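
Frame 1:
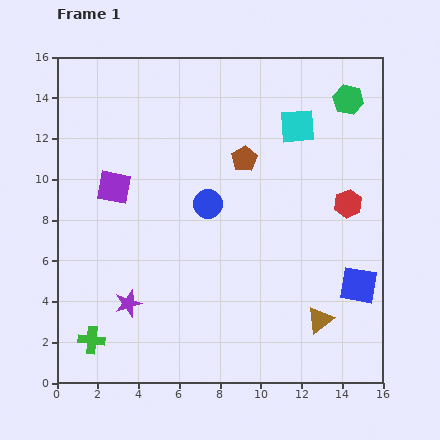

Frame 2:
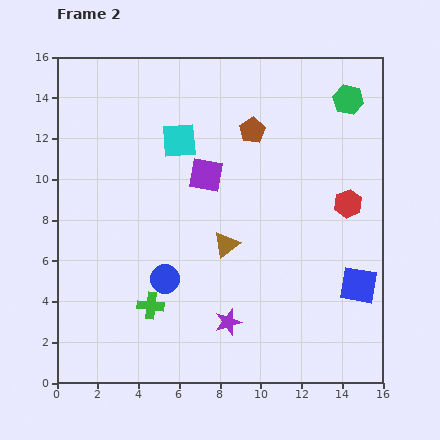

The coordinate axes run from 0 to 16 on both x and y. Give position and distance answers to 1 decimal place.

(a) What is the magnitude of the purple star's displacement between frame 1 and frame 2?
5.0

The purple star moved from (3.5, 3.9) to (8.4, 3.0), a distance of √(4.9² + 0.9²) ≈ 5.0.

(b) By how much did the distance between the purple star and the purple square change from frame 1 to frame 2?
+1.6

Distance in frame 1: 5.7. Distance in frame 2: 7.3.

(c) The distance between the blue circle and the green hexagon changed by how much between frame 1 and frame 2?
+4.0

Distance in frame 1: 8.6. Distance in frame 2: 12.6.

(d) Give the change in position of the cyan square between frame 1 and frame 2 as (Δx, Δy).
(-5.8, -0.7)

The cyan square was at (11.8, 12.6) in frame 1 and (6.0, 11.9) in frame 2.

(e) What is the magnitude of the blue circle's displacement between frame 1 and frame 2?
4.3

The blue circle moved from (7.4, 8.8) to (5.3, 5.1), a distance of √(2.1² + 3.7²) ≈ 4.3.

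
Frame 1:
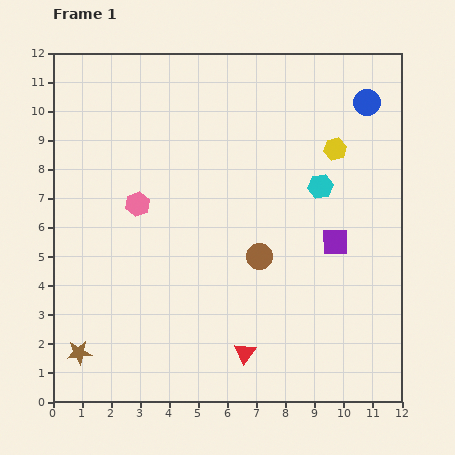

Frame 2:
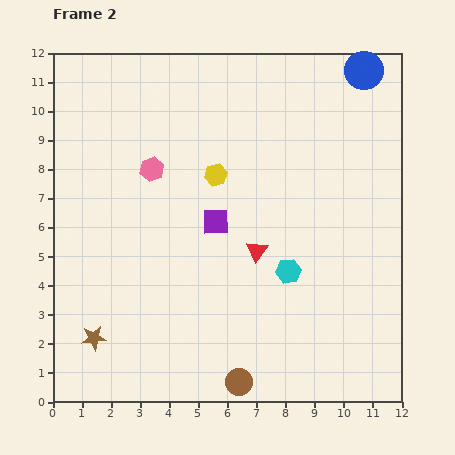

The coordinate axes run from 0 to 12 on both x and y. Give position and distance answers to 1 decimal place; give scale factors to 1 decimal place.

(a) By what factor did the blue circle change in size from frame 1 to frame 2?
1.5×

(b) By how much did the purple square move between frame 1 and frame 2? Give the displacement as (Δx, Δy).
(-4.1, 0.7)

The purple square was at (9.7, 5.5) in frame 1 and (5.6, 6.2) in frame 2.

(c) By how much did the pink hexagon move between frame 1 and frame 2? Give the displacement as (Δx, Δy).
(0.5, 1.2)

The pink hexagon was at (2.9, 6.8) in frame 1 and (3.4, 8.0) in frame 2.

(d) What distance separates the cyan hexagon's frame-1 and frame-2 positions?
3.1

The cyan hexagon moved from (9.2, 7.4) to (8.1, 4.5), a distance of √(1.1² + 2.9²) ≈ 3.1.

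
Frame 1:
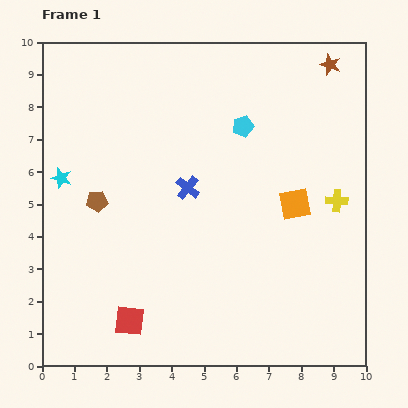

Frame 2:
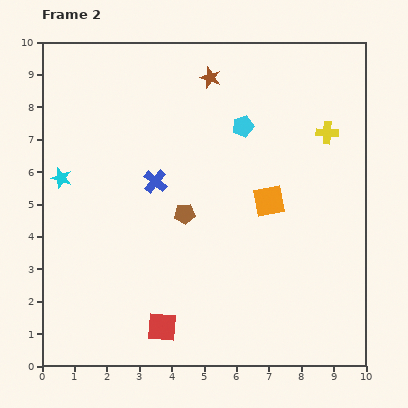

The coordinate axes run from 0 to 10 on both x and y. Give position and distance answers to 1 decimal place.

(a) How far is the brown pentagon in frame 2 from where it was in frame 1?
2.7

The brown pentagon moved from (1.7, 5.1) to (4.4, 4.7), a distance of √(2.7² + 0.4²) ≈ 2.7.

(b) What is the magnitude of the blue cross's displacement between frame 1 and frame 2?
1.0

The blue cross moved from (4.5, 5.5) to (3.5, 5.7), a distance of √(1.0² + 0.2²) ≈ 1.0.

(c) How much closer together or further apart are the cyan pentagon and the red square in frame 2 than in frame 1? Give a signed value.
-0.2

Distance in frame 1: 6.9. Distance in frame 2: 6.7.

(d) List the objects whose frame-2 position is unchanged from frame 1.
the cyan star, the cyan pentagon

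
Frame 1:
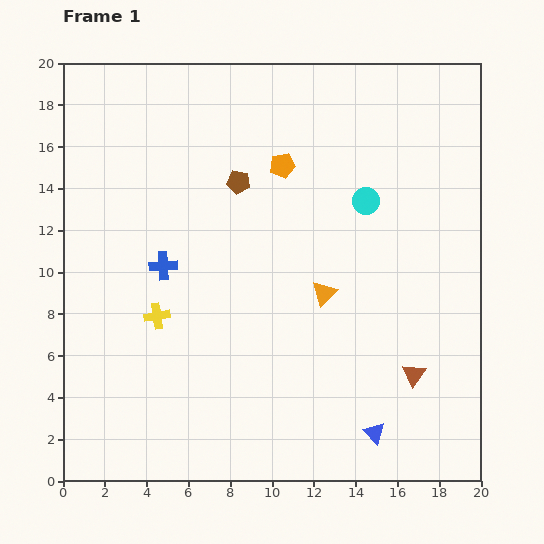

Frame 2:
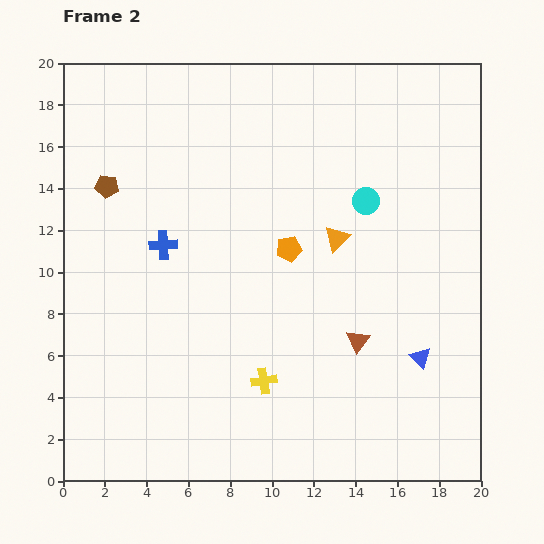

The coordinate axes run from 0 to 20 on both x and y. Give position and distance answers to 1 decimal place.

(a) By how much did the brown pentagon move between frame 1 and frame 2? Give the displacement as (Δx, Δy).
(-6.3, -0.2)

The brown pentagon was at (8.4, 14.3) in frame 1 and (2.1, 14.1) in frame 2.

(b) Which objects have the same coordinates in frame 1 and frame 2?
the cyan circle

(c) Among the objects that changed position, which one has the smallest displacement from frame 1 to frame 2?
the blue cross

(moved 1.0)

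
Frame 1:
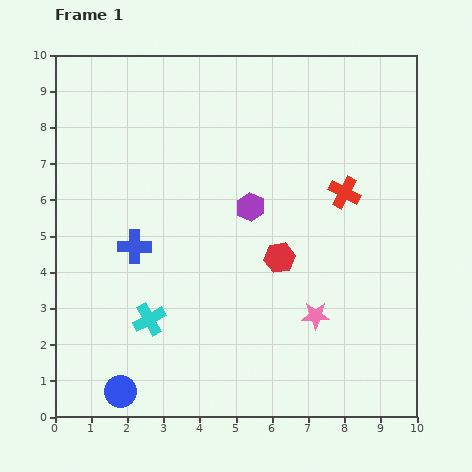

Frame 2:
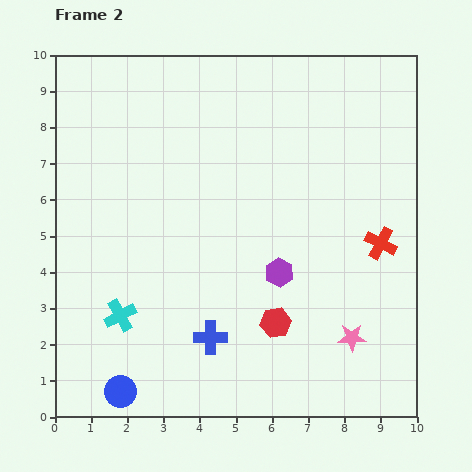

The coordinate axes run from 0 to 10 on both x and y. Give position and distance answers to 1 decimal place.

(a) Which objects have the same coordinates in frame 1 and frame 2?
the blue circle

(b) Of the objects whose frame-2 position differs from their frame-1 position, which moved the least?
the cyan cross

(moved 0.8)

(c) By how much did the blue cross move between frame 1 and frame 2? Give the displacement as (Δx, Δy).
(2.1, -2.5)

The blue cross was at (2.2, 4.7) in frame 1 and (4.3, 2.2) in frame 2.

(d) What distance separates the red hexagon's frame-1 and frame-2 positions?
1.8

The red hexagon moved from (6.2, 4.4) to (6.1, 2.6), a distance of √(0.1² + 1.8²) ≈ 1.8.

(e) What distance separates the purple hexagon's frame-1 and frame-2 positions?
2.0

The purple hexagon moved from (5.4, 5.8) to (6.2, 4.0), a distance of √(0.8² + 1.8²) ≈ 2.0.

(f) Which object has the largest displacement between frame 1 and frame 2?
the blue cross

(moved 3.3; next 2.0)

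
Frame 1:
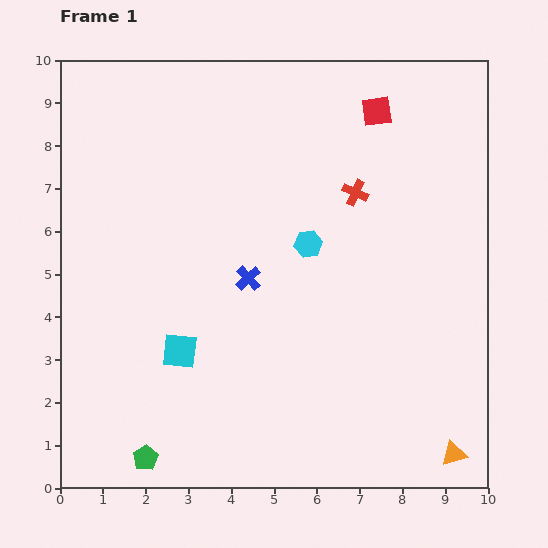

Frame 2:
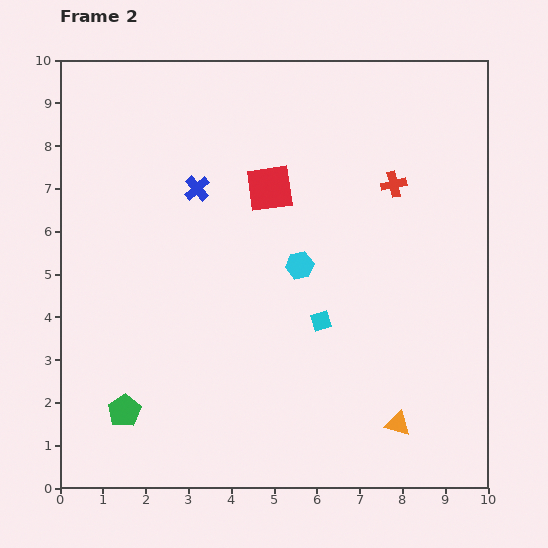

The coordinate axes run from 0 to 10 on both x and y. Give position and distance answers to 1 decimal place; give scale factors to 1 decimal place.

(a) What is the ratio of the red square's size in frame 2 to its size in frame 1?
1.6×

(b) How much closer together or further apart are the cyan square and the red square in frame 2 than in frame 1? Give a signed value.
-3.9

Distance in frame 1: 7.2. Distance in frame 2: 3.3.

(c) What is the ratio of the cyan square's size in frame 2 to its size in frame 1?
0.6×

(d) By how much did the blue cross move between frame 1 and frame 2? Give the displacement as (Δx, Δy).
(-1.2, 2.1)

The blue cross was at (4.4, 4.9) in frame 1 and (3.2, 7.0) in frame 2.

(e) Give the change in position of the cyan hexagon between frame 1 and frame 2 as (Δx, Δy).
(-0.2, -0.5)

The cyan hexagon was at (5.8, 5.7) in frame 1 and (5.6, 5.2) in frame 2.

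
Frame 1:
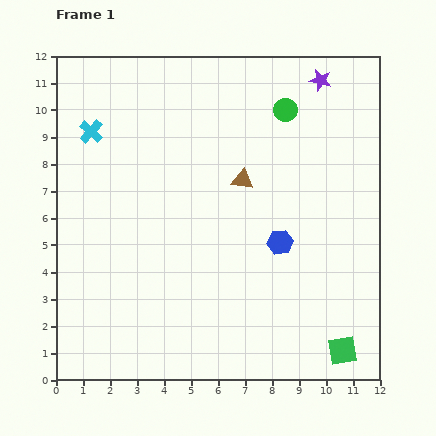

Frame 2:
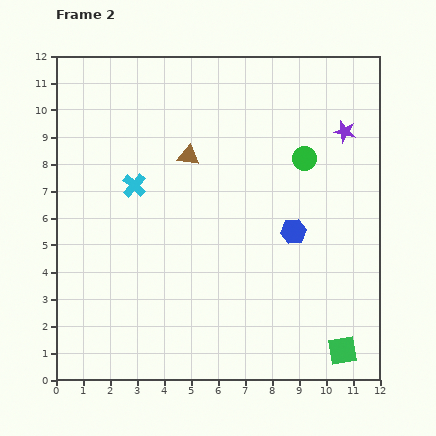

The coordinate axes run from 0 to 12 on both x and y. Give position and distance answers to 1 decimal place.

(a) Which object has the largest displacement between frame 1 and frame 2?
the cyan cross

(moved 2.6; next 2.2)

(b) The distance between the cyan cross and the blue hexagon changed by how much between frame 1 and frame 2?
-2.0

Distance in frame 1: 8.1. Distance in frame 2: 6.1.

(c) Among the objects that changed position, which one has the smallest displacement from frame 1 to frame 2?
the blue hexagon

(moved 0.6)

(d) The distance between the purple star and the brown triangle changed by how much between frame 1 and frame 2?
+1.2

Distance in frame 1: 4.7. Distance in frame 2: 5.9.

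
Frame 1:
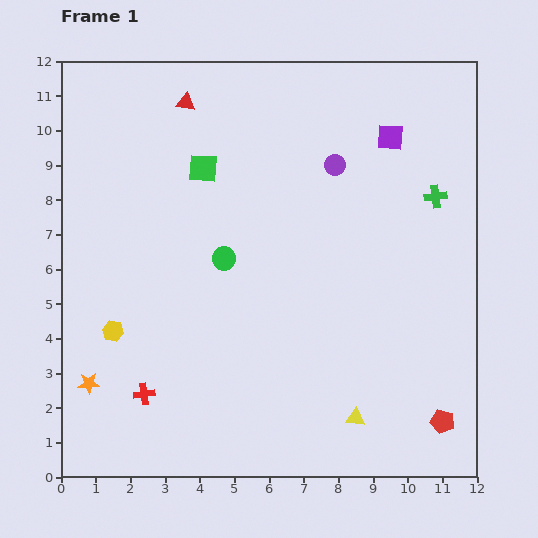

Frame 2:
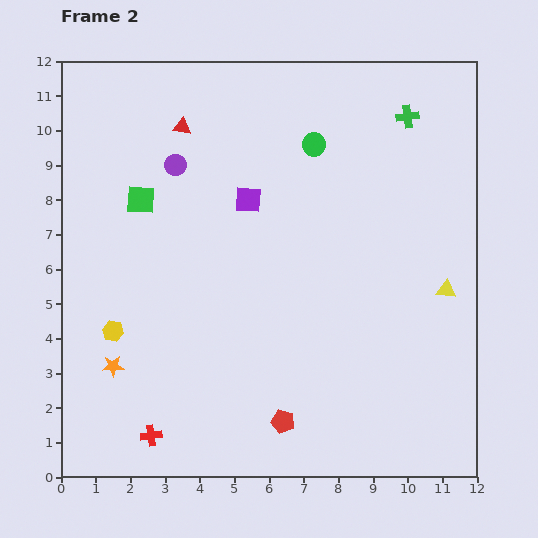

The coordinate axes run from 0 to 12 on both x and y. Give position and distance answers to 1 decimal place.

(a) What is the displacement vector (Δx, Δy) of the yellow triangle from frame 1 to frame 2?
(2.6, 3.7)

The yellow triangle was at (8.5, 1.7) in frame 1 and (11.1, 5.4) in frame 2.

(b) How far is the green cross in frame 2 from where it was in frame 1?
2.4

The green cross moved from (10.8, 8.1) to (10.0, 10.4), a distance of √(0.8² + 2.3²) ≈ 2.4.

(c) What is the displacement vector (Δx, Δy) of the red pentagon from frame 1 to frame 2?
(-4.6, 0.0)

The red pentagon was at (11.0, 1.6) in frame 1 and (6.4, 1.6) in frame 2.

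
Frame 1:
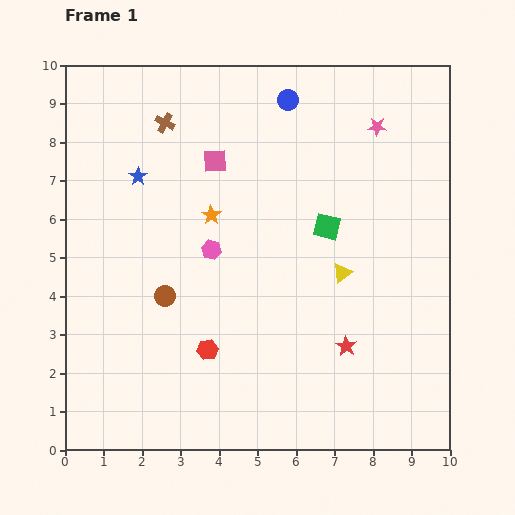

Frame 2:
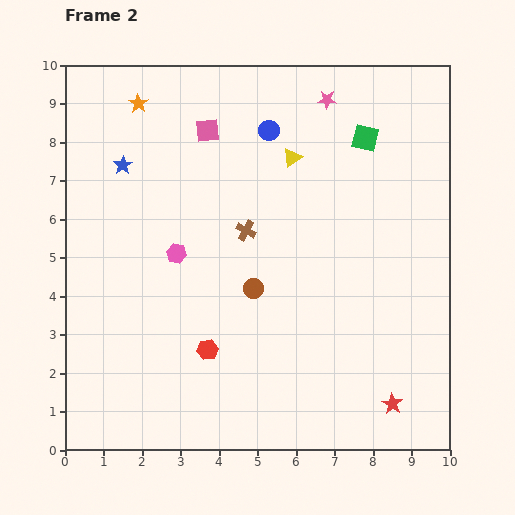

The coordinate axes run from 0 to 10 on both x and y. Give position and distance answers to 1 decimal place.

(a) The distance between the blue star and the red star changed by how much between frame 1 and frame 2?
+2.4

Distance in frame 1: 7.0. Distance in frame 2: 9.4.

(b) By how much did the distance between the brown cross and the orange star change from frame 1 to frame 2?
+1.6

Distance in frame 1: 2.7. Distance in frame 2: 4.3.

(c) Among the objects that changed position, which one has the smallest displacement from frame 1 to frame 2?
the blue star

(moved 0.5)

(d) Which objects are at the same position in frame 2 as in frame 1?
the red hexagon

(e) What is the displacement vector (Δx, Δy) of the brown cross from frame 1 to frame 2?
(2.1, -2.8)

The brown cross was at (2.6, 8.5) in frame 1 and (4.7, 5.7) in frame 2.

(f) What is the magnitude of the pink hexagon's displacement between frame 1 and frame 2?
0.9

The pink hexagon moved from (3.8, 5.2) to (2.9, 5.1), a distance of √(0.9² + 0.1²) ≈ 0.9.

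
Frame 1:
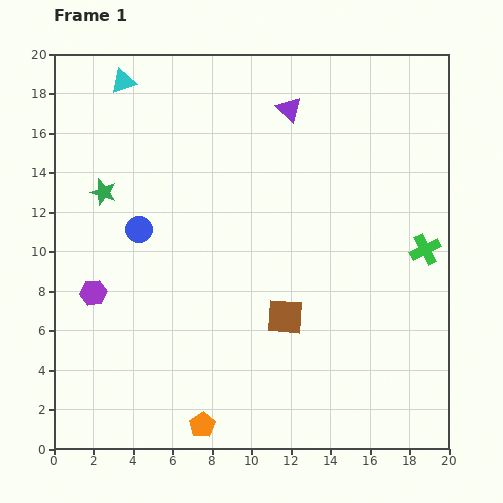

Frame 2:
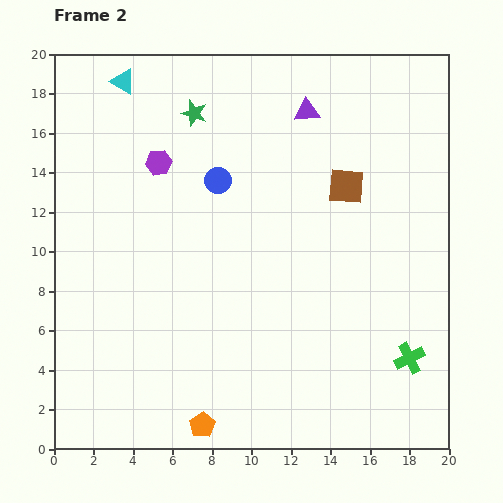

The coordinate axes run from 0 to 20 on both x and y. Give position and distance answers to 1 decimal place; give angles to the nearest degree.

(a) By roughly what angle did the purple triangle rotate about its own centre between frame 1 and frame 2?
48° counter-clockwise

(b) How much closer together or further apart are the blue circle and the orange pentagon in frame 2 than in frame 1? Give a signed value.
+2.0

Distance in frame 1: 10.4. Distance in frame 2: 12.4.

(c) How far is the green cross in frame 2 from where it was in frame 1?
5.6

The green cross moved from (18.8, 10.1) to (18.0, 4.6), a distance of √(0.8² + 5.5²) ≈ 5.6.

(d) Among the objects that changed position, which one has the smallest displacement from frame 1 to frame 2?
the purple triangle

(moved 0.9)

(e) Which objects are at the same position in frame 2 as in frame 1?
the cyan triangle, the orange pentagon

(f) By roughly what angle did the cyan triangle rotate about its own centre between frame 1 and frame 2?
49° clockwise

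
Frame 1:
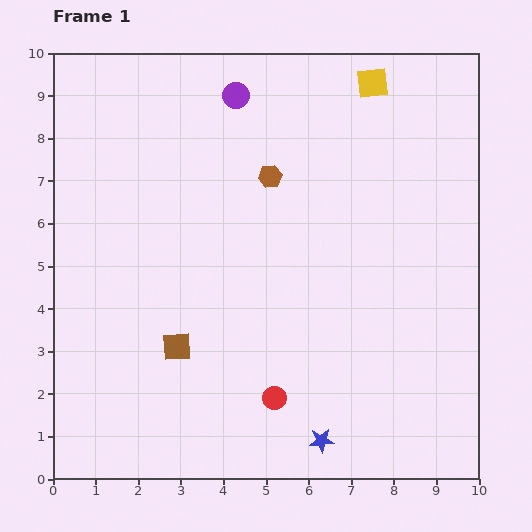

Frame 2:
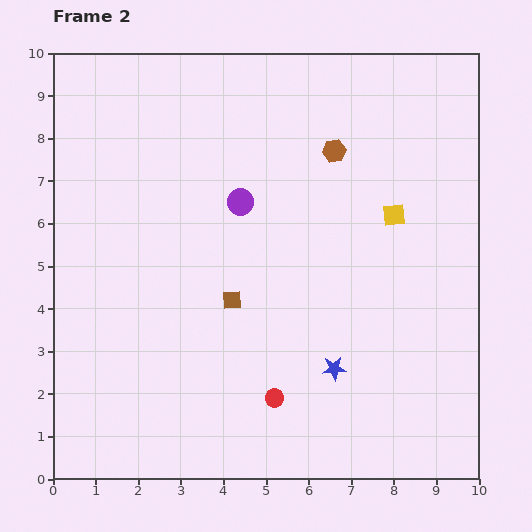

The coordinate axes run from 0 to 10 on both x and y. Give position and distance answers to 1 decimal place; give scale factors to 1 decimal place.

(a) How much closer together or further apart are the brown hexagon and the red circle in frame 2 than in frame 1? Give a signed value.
+0.8

Distance in frame 1: 5.2. Distance in frame 2: 6.0.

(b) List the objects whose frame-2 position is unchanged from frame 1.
the red circle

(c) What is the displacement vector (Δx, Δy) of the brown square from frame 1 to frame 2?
(1.3, 1.1)

The brown square was at (2.9, 3.1) in frame 1 and (4.2, 4.2) in frame 2.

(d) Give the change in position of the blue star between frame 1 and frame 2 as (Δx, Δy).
(0.3, 1.7)

The blue star was at (6.3, 0.9) in frame 1 and (6.6, 2.6) in frame 2.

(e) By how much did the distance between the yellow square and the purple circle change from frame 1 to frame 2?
+0.4

Distance in frame 1: 3.2. Distance in frame 2: 3.6.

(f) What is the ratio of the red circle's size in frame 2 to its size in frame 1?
0.8×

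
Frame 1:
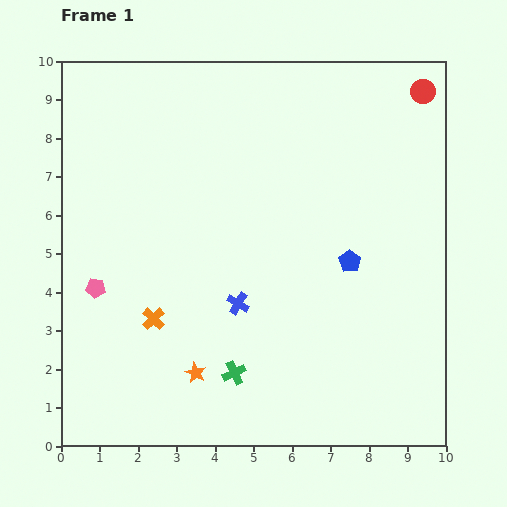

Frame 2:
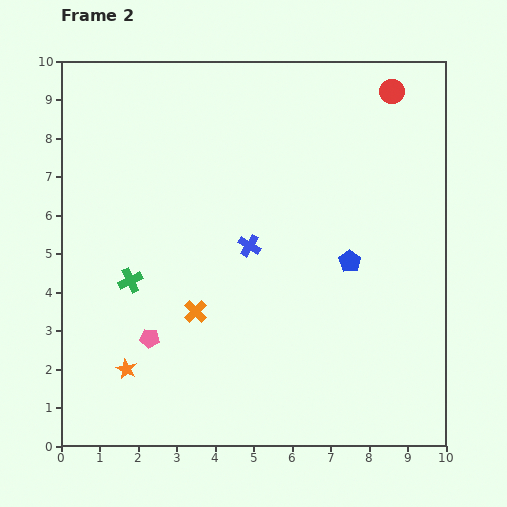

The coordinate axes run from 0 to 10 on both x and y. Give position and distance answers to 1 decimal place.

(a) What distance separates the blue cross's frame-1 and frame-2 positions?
1.5

The blue cross moved from (4.6, 3.7) to (4.9, 5.2), a distance of √(0.3² + 1.5²) ≈ 1.5.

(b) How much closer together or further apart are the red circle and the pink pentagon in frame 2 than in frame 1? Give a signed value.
-0.9

Distance in frame 1: 9.9. Distance in frame 2: 9.0.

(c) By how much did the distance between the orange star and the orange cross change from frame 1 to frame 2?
+0.5

Distance in frame 1: 1.8. Distance in frame 2: 2.3.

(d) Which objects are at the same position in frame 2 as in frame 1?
the blue pentagon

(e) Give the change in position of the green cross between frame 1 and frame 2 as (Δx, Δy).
(-2.7, 2.4)

The green cross was at (4.5, 1.9) in frame 1 and (1.8, 4.3) in frame 2.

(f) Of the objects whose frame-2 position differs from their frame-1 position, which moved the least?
the red circle

(moved 0.8)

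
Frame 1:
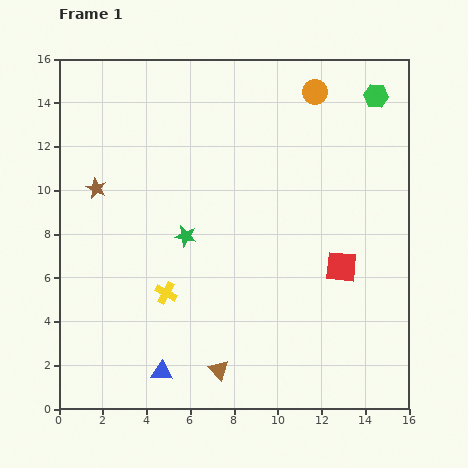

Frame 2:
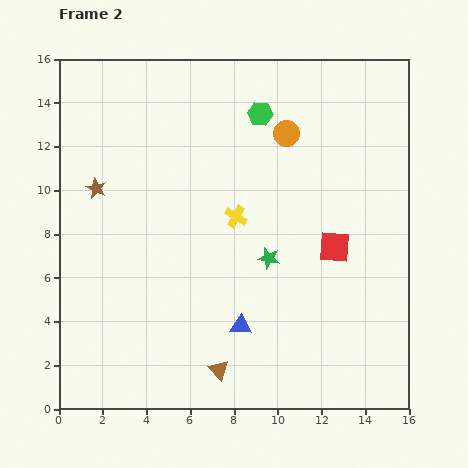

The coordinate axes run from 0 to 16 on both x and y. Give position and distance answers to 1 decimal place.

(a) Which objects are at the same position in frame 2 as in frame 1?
the brown star, the brown triangle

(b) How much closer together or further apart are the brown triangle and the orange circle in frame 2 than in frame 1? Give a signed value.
-2.2

Distance in frame 1: 13.4. Distance in frame 2: 11.2.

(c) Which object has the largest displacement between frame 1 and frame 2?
the green hexagon

(moved 5.4; next 4.7)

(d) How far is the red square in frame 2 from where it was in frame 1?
0.9

The red square moved from (12.9, 6.5) to (12.6, 7.4), a distance of √(0.3² + 0.9²) ≈ 0.9.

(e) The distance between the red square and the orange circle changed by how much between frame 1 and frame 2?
-2.5

Distance in frame 1: 8.1. Distance in frame 2: 5.6.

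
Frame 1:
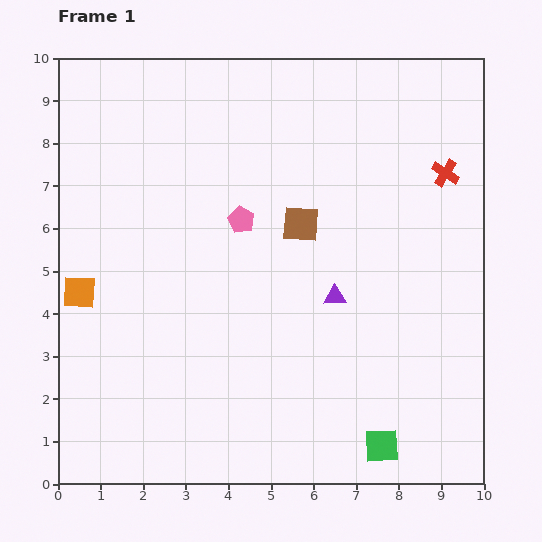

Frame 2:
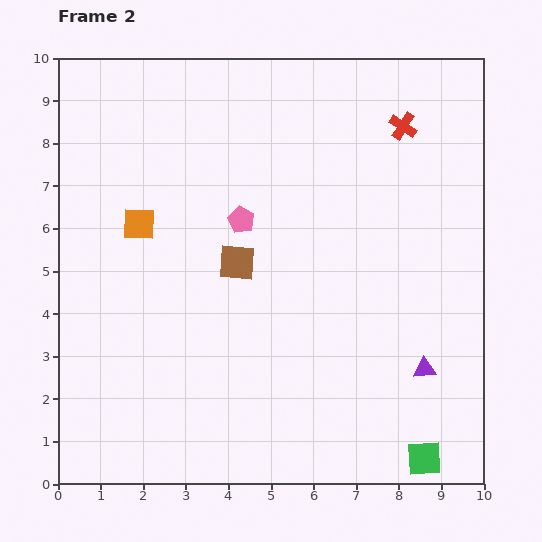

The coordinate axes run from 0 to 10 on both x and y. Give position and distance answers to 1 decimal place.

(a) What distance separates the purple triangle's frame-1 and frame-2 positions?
2.7

The purple triangle moved from (6.5, 4.4) to (8.6, 2.7), a distance of √(2.1² + 1.7²) ≈ 2.7.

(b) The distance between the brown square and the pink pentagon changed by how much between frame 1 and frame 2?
-0.4

Distance in frame 1: 1.4. Distance in frame 2: 1.0.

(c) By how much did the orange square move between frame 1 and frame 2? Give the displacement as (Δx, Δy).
(1.4, 1.6)

The orange square was at (0.5, 4.5) in frame 1 and (1.9, 6.1) in frame 2.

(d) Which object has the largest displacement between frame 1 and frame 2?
the purple triangle

(moved 2.7; next 2.1)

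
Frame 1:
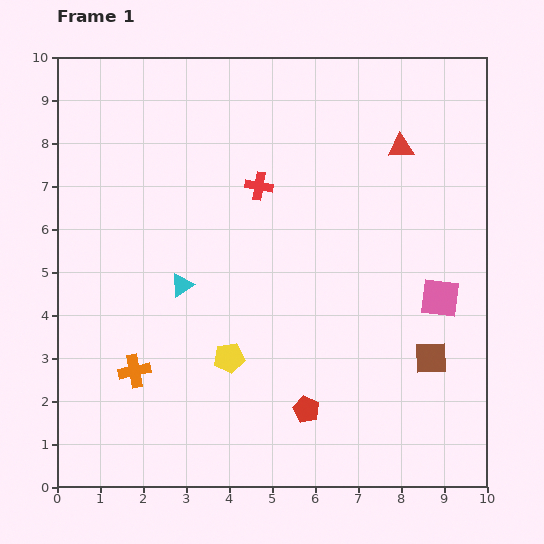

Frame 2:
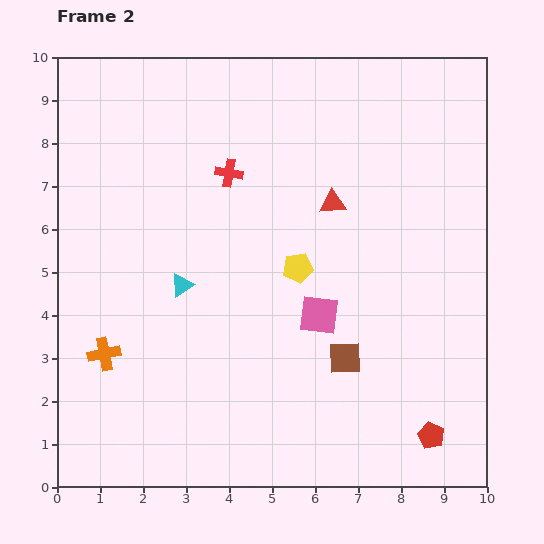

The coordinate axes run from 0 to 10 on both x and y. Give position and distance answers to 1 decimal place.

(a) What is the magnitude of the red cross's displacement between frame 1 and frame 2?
0.8

The red cross moved from (4.7, 7.0) to (4.0, 7.3), a distance of √(0.7² + 0.3²) ≈ 0.8.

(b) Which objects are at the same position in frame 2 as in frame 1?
the cyan triangle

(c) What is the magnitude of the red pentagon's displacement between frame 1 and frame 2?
3.0

The red pentagon moved from (5.8, 1.8) to (8.7, 1.2), a distance of √(2.9² + 0.6²) ≈ 3.0.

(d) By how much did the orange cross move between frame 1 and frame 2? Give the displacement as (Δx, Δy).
(-0.7, 0.4)

The orange cross was at (1.8, 2.7) in frame 1 and (1.1, 3.1) in frame 2.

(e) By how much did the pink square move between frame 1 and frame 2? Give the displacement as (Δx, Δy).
(-2.8, -0.4)

The pink square was at (8.9, 4.4) in frame 1 and (6.1, 4.0) in frame 2.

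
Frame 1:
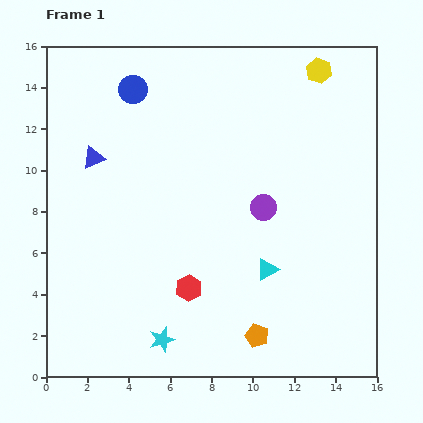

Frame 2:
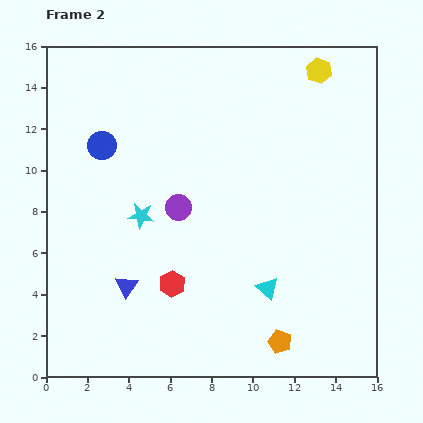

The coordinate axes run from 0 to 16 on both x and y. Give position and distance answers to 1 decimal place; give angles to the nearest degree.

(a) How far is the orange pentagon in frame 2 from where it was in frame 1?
1.1

The orange pentagon moved from (10.2, 2.0) to (11.3, 1.7), a distance of √(1.1² + 0.3²) ≈ 1.1.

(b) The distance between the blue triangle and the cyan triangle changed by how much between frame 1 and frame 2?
-3.2

Distance in frame 1: 10.0. Distance in frame 2: 6.8.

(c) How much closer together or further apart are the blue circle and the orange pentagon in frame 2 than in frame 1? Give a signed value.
-0.5

Distance in frame 1: 13.3. Distance in frame 2: 12.8.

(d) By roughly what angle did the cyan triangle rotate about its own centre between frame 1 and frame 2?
48° counter-clockwise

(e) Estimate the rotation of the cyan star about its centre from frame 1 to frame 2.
23° clockwise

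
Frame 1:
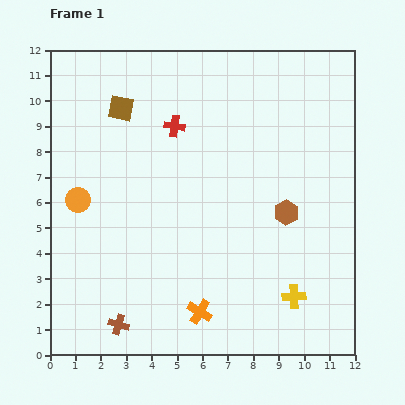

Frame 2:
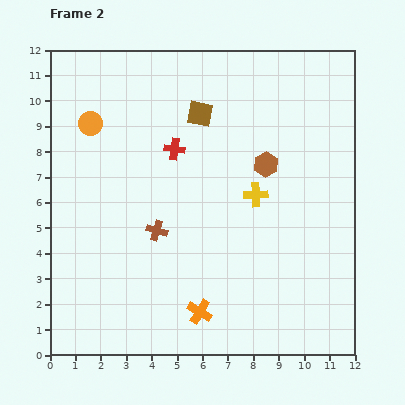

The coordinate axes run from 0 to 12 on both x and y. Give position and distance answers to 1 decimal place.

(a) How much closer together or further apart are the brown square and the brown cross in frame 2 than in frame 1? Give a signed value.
-3.6

Distance in frame 1: 8.5. Distance in frame 2: 4.9.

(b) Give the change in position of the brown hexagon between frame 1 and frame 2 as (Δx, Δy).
(-0.8, 1.9)

The brown hexagon was at (9.3, 5.6) in frame 1 and (8.5, 7.5) in frame 2.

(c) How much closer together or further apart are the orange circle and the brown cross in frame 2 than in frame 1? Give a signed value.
-0.3

Distance in frame 1: 5.2. Distance in frame 2: 4.9.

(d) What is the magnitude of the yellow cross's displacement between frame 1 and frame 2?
4.3

The yellow cross moved from (9.6, 2.3) to (8.1, 6.3), a distance of √(1.5² + 4.0²) ≈ 4.3.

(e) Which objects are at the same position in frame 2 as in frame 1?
the orange cross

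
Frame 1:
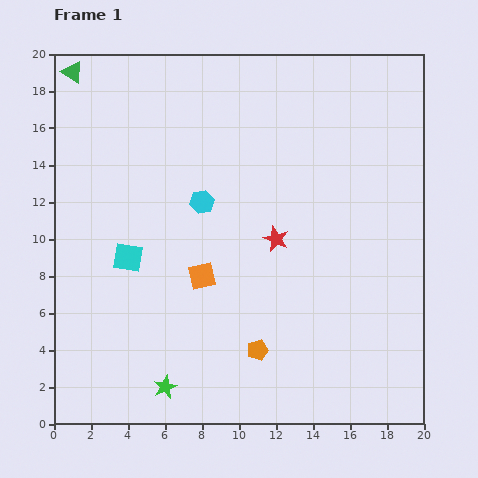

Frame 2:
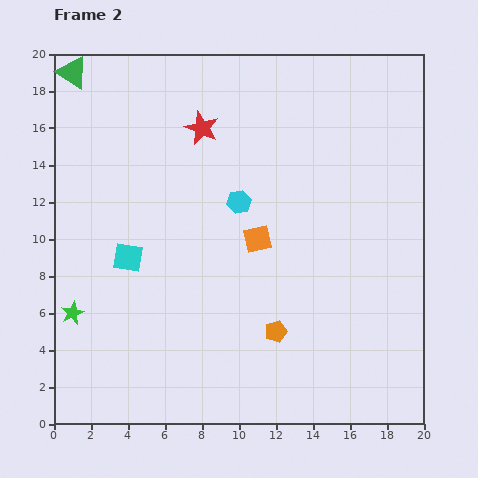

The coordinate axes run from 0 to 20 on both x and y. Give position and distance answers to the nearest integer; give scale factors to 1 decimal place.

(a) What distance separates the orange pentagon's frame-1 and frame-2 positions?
1

The orange pentagon moved from (11, 4) to (12, 5), a distance of √(1² + 1²) ≈ 1.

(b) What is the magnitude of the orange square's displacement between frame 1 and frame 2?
4

The orange square moved from (8, 8) to (11, 10), a distance of √(3² + 2²) ≈ 4.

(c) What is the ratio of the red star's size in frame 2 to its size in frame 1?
1.4×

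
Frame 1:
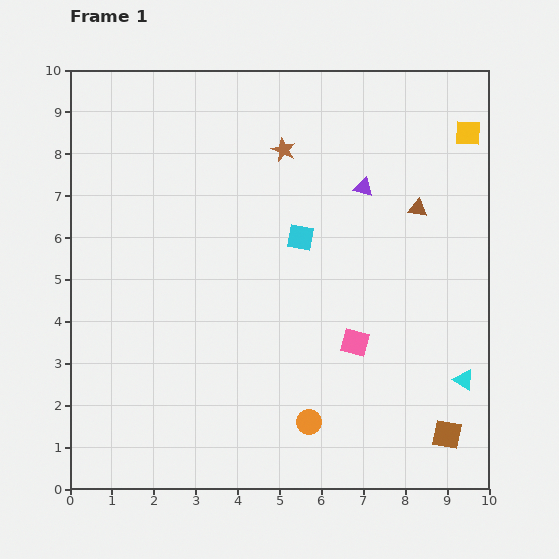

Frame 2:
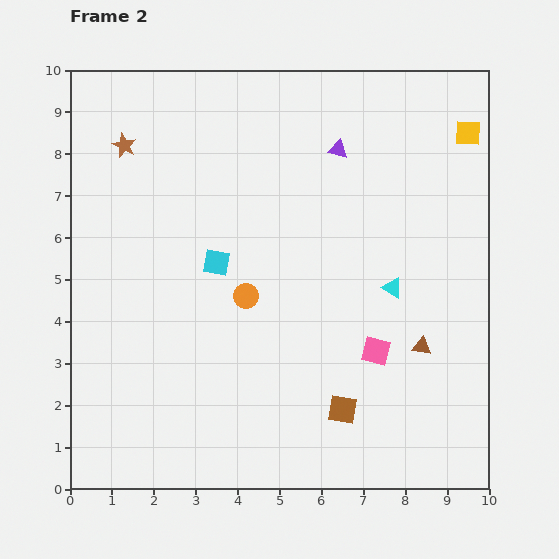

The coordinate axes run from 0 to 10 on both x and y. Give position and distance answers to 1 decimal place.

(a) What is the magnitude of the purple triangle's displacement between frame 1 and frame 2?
1.1

The purple triangle moved from (7.0, 7.2) to (6.4, 8.1), a distance of √(0.6² + 0.9²) ≈ 1.1.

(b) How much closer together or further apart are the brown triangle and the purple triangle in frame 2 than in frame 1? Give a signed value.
+3.7

Distance in frame 1: 1.4. Distance in frame 2: 5.1.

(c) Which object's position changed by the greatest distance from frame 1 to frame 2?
the brown star

(moved 3.8; next 3.4)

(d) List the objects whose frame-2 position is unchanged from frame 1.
the yellow square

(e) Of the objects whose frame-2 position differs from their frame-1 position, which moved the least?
the pink square

(moved 0.5)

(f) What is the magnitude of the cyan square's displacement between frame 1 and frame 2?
2.1

The cyan square moved from (5.5, 6.0) to (3.5, 5.4), a distance of √(2.0² + 0.6²) ≈ 2.1.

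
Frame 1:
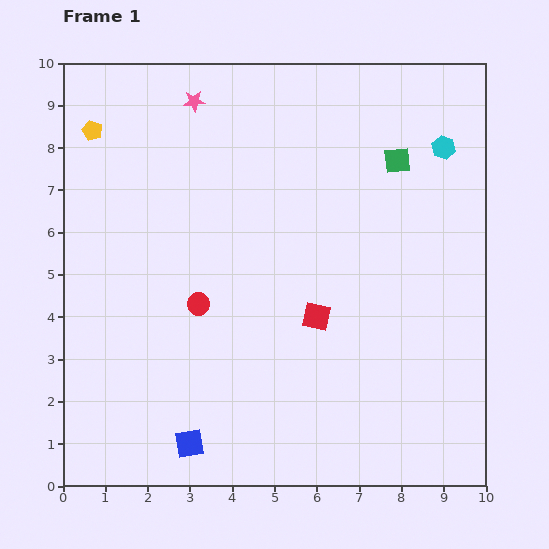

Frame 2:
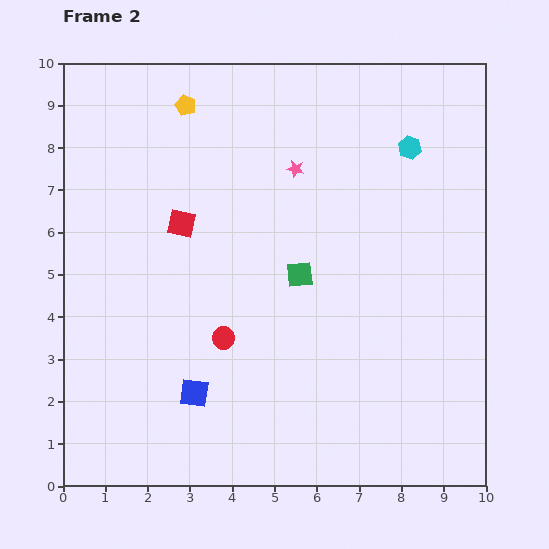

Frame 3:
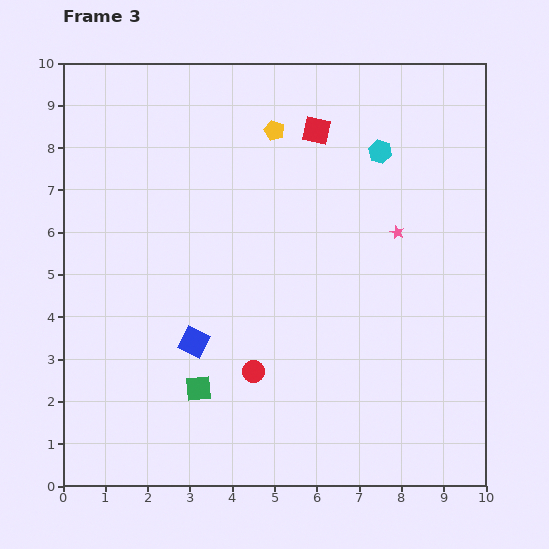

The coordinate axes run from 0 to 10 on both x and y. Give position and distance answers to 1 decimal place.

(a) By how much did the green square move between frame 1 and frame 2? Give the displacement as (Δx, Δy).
(-2.3, -2.7)

The green square was at (7.9, 7.7) in frame 1 and (5.6, 5.0) in frame 2.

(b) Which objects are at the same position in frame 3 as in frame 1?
none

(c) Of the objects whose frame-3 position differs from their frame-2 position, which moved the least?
the cyan hexagon

(moved 0.7)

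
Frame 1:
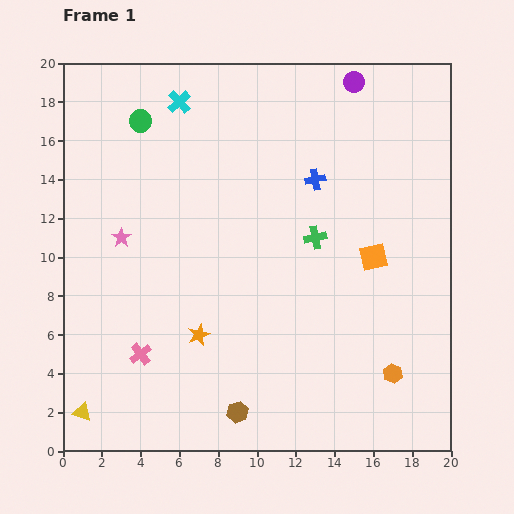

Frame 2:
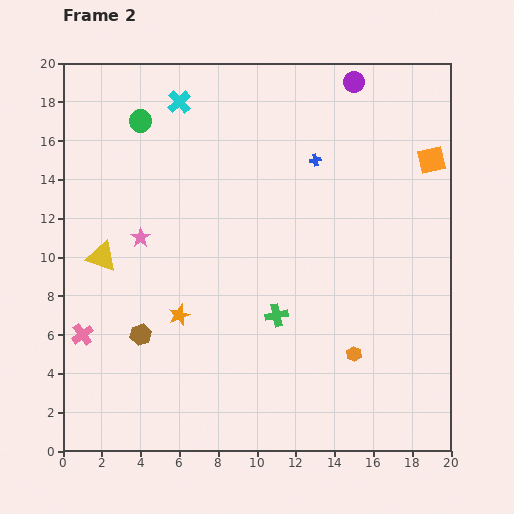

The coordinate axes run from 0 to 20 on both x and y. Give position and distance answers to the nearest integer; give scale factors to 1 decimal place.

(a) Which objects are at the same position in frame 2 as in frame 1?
the cyan cross, the purple circle, the green circle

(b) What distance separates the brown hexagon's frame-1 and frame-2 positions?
6

The brown hexagon moved from (9, 2) to (4, 6), a distance of √(5² + 4²) ≈ 6.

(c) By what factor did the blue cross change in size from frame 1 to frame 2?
0.6×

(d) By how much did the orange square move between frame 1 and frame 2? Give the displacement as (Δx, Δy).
(3, 5)

The orange square was at (16, 10) in frame 1 and (19, 15) in frame 2.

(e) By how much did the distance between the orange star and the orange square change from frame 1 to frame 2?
+5

Distance in frame 1: 10. Distance in frame 2: 15.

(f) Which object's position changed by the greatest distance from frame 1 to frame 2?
the yellow triangle

(moved 8; next 6)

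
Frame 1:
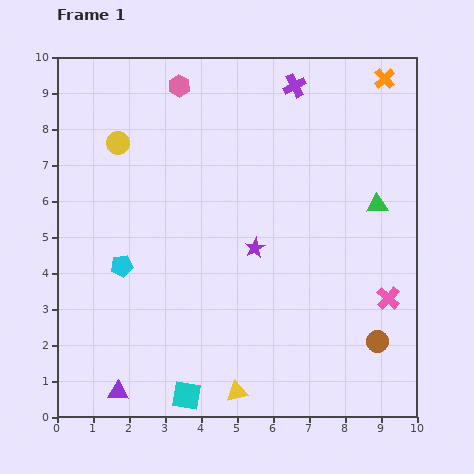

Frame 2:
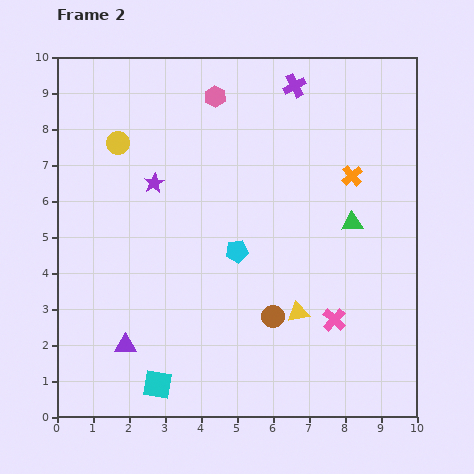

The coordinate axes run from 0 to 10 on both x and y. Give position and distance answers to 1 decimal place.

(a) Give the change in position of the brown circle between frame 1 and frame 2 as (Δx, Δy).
(-2.9, 0.7)

The brown circle was at (8.9, 2.1) in frame 1 and (6.0, 2.8) in frame 2.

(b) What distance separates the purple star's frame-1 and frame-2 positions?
3.3

The purple star moved from (5.5, 4.7) to (2.7, 6.5), a distance of √(2.8² + 1.8²) ≈ 3.3.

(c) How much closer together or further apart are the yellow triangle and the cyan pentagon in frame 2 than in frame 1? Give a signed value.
-2.3

Distance in frame 1: 4.7. Distance in frame 2: 2.4.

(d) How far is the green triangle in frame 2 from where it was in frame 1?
0.9

The green triangle moved from (8.9, 5.9) to (8.2, 5.4), a distance of √(0.7² + 0.5²) ≈ 0.9.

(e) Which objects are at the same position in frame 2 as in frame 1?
the yellow circle, the purple cross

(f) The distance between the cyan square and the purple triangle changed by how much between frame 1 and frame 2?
-0.5

Distance in frame 1: 1.9. Distance in frame 2: 1.4.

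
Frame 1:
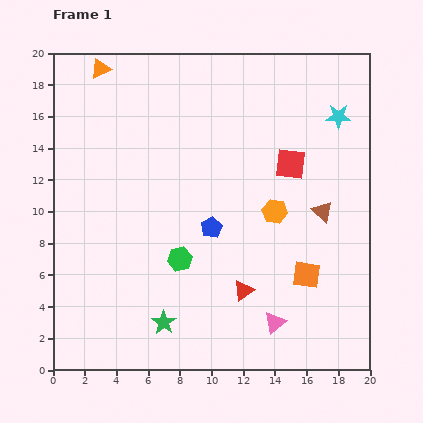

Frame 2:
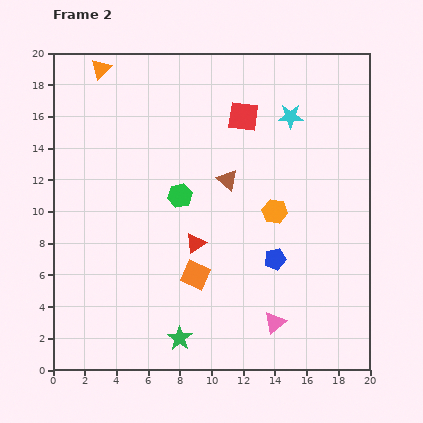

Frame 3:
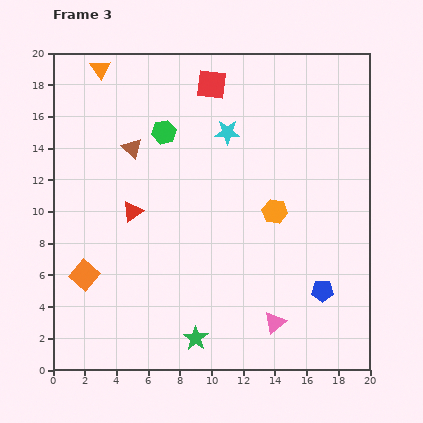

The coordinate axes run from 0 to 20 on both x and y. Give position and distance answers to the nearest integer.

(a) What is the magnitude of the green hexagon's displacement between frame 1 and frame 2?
4

The green hexagon moved from (8, 7) to (8, 11), a distance of √(0² + 4²) ≈ 4.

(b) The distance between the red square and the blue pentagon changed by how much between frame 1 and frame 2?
+3

Distance in frame 1: 6. Distance in frame 2: 9.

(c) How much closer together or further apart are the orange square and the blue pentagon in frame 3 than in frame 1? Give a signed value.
+8

Distance in frame 1: 7. Distance in frame 3: 15.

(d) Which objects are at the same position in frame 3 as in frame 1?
the orange triangle, the pink triangle, the orange hexagon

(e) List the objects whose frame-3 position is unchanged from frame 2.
the orange triangle, the pink triangle, the orange hexagon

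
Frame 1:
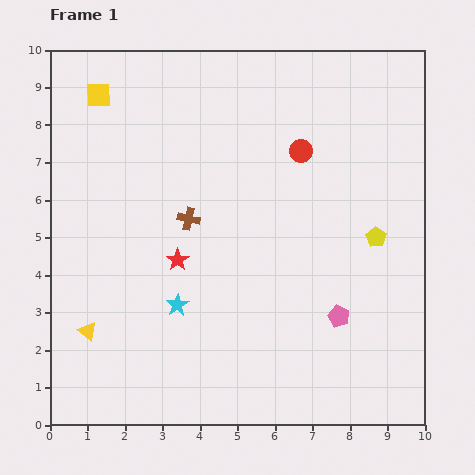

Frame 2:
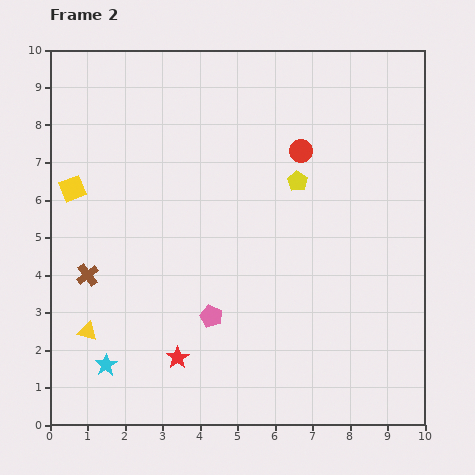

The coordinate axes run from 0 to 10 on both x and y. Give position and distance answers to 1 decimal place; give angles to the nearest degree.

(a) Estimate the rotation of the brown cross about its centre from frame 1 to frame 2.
39° clockwise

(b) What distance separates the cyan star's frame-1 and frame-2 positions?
2.5

The cyan star moved from (3.4, 3.2) to (1.5, 1.6), a distance of √(1.9² + 1.6²) ≈ 2.5.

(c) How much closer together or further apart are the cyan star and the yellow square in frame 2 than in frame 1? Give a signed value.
-1.2

Distance in frame 1: 6.0. Distance in frame 2: 4.8.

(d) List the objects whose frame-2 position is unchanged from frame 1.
the yellow triangle, the red circle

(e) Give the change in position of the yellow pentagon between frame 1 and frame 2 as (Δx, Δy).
(-2.1, 1.5)

The yellow pentagon was at (8.7, 5.0) in frame 1 and (6.6, 6.5) in frame 2.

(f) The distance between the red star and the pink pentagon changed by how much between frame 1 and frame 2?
-3.2

Distance in frame 1: 4.6. Distance in frame 2: 1.4.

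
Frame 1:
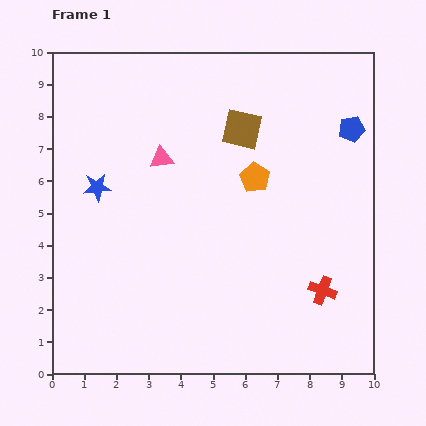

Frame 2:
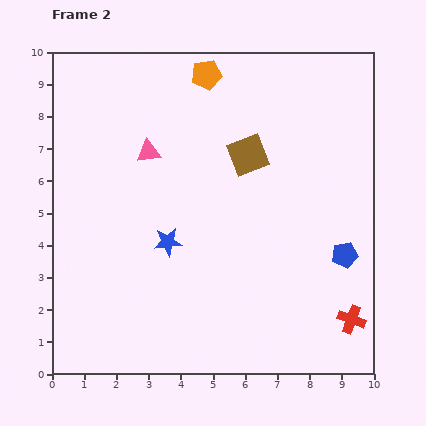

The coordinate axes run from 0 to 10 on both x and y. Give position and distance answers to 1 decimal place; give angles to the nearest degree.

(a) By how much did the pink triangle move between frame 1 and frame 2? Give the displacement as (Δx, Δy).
(-0.4, 0.2)

The pink triangle was at (3.4, 6.7) in frame 1 and (3.0, 6.9) in frame 2.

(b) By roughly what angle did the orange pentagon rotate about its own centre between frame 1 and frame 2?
31° clockwise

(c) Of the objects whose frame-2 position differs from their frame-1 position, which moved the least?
the pink triangle

(moved 0.4)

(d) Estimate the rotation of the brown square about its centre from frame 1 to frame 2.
34° counter-clockwise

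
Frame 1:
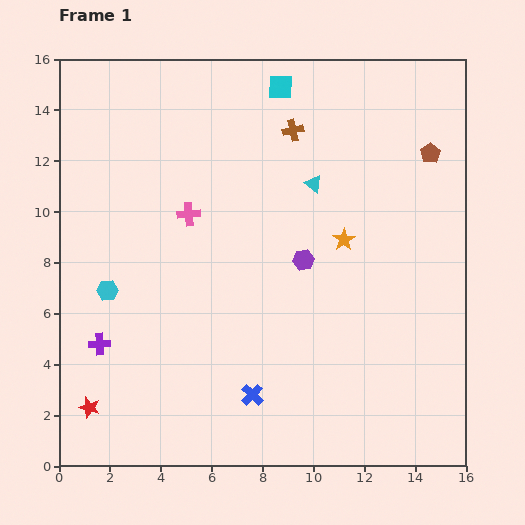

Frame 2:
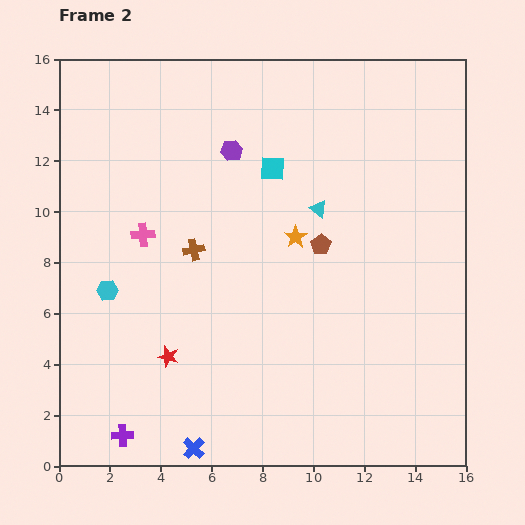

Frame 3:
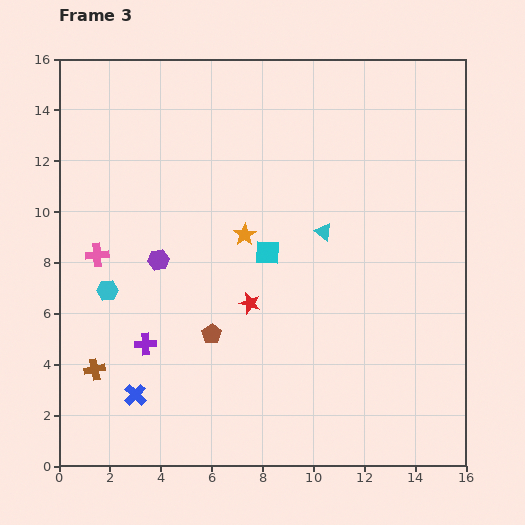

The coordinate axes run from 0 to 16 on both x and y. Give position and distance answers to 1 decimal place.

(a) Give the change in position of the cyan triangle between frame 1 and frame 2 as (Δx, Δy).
(0.2, -1.0)

The cyan triangle was at (10.0, 11.1) in frame 1 and (10.2, 10.1) in frame 2.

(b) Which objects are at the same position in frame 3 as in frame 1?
the cyan hexagon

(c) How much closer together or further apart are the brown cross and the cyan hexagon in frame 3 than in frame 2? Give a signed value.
-0.7

Distance in frame 2: 3.8. Distance in frame 3: 3.1.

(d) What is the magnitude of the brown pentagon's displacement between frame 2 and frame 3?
5.5

The brown pentagon moved from (10.3, 8.7) to (6.0, 5.2), a distance of √(4.3² + 3.5²) ≈ 5.5.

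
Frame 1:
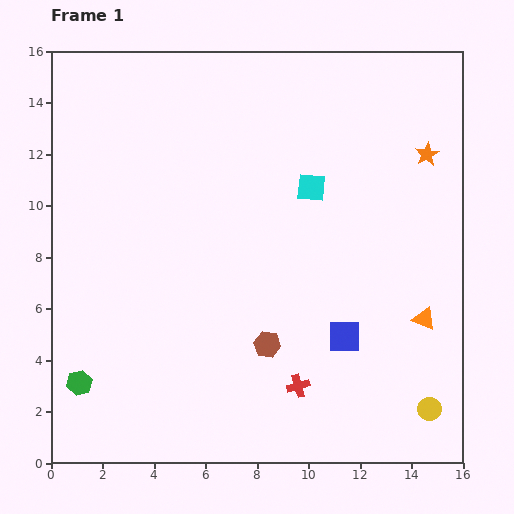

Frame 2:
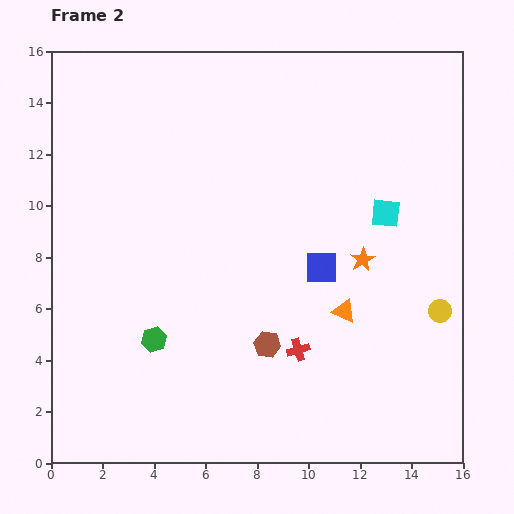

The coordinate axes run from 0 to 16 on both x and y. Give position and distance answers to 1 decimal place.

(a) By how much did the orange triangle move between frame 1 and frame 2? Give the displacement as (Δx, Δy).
(-3.1, 0.3)

The orange triangle was at (14.5, 5.6) in frame 1 and (11.4, 5.9) in frame 2.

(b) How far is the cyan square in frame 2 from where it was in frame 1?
3.1

The cyan square moved from (10.1, 10.7) to (13.0, 9.7), a distance of √(2.9² + 1.0²) ≈ 3.1.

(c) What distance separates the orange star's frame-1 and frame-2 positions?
4.8

The orange star moved from (14.6, 12.0) to (12.1, 7.9), a distance of √(2.5² + 4.1²) ≈ 4.8.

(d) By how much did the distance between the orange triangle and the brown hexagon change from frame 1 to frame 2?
-2.9

Distance in frame 1: 6.2. Distance in frame 2: 3.3.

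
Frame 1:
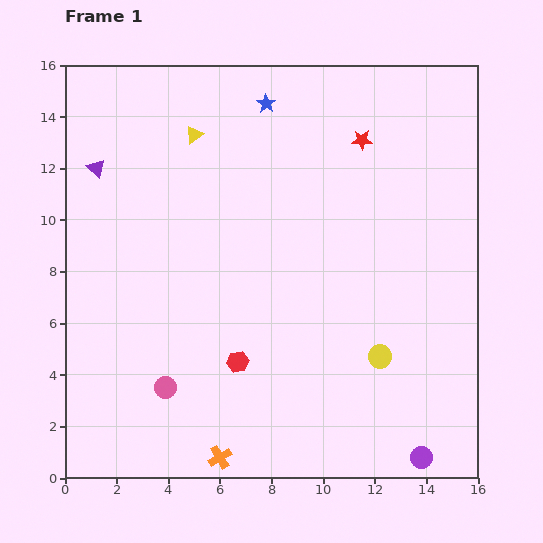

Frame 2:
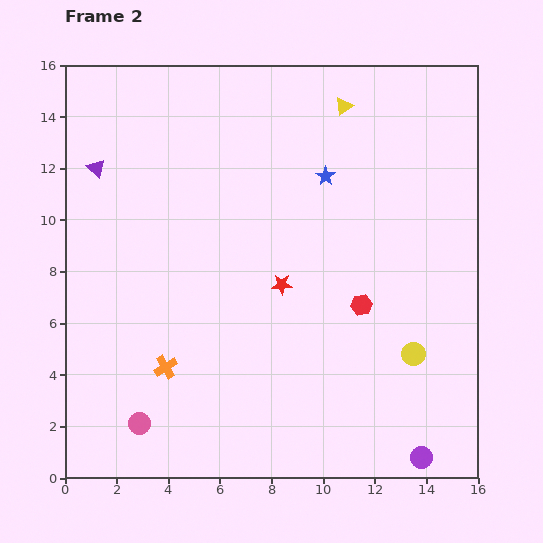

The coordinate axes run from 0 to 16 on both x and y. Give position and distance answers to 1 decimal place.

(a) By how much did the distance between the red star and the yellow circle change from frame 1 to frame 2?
-2.6

Distance in frame 1: 8.4. Distance in frame 2: 5.8.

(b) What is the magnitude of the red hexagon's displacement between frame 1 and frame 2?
5.3

The red hexagon moved from (6.7, 4.5) to (11.5, 6.7), a distance of √(4.8² + 2.2²) ≈ 5.3.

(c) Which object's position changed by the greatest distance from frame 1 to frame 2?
the red star

(moved 6.4; next 5.9)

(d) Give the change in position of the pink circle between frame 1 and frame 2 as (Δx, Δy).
(-1.0, -1.4)

The pink circle was at (3.9, 3.5) in frame 1 and (2.9, 2.1) in frame 2.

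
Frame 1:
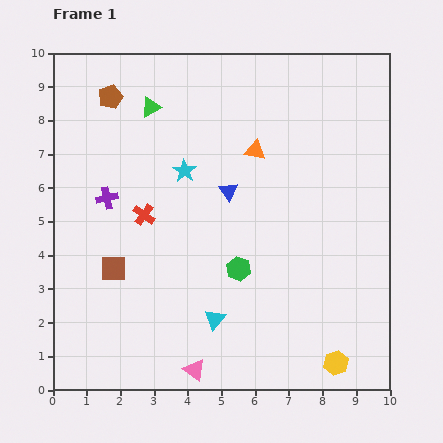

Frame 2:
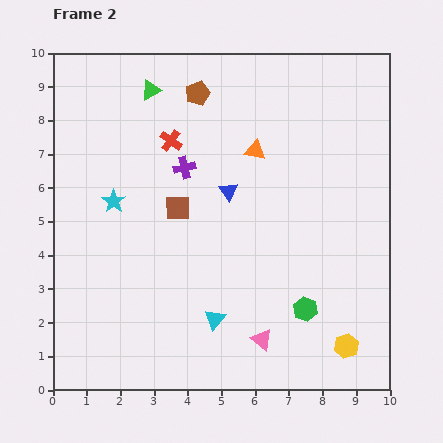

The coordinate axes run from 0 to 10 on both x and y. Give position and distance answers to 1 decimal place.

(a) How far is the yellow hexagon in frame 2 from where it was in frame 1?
0.6

The yellow hexagon moved from (8.4, 0.8) to (8.7, 1.3), a distance of √(0.3² + 0.5²) ≈ 0.6.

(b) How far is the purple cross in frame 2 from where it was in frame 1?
2.5

The purple cross moved from (1.6, 5.7) to (3.9, 6.6), a distance of √(2.3² + 0.9²) ≈ 2.5.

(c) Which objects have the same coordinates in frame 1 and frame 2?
the orange triangle, the blue triangle, the cyan triangle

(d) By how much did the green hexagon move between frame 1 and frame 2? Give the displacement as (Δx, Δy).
(2.0, -1.2)

The green hexagon was at (5.5, 3.6) in frame 1 and (7.5, 2.4) in frame 2.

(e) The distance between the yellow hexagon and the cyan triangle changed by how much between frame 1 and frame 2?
+0.2

Distance in frame 1: 3.8. Distance in frame 2: 4.0.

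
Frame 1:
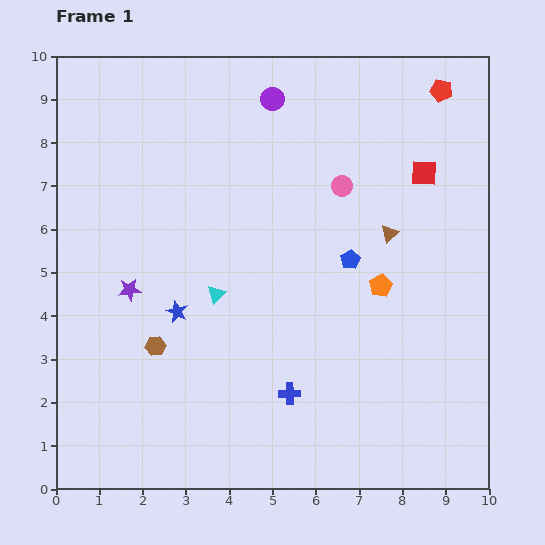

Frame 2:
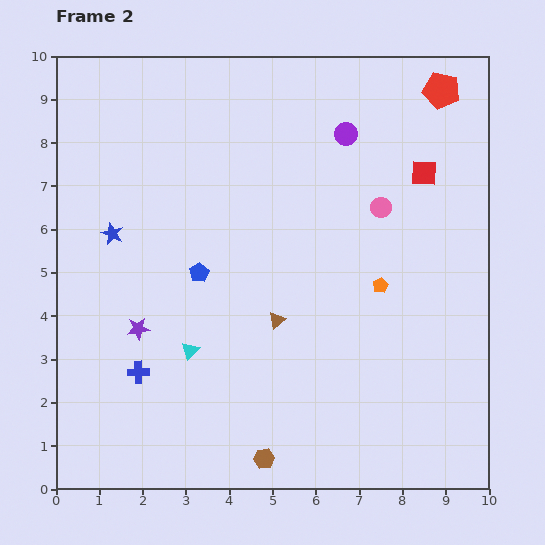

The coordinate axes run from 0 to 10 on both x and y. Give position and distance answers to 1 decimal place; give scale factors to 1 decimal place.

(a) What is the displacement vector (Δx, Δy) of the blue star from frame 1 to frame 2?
(-1.5, 1.8)

The blue star was at (2.8, 4.1) in frame 1 and (1.3, 5.9) in frame 2.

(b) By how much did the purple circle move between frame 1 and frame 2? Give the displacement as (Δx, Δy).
(1.7, -0.8)

The purple circle was at (5.0, 9.0) in frame 1 and (6.7, 8.2) in frame 2.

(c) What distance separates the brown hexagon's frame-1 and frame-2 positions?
3.6

The brown hexagon moved from (2.3, 3.3) to (4.8, 0.7), a distance of √(2.5² + 2.6²) ≈ 3.6.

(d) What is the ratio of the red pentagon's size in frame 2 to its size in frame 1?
1.6×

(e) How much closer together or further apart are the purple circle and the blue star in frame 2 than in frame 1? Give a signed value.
+0.5

Distance in frame 1: 5.4. Distance in frame 2: 5.9.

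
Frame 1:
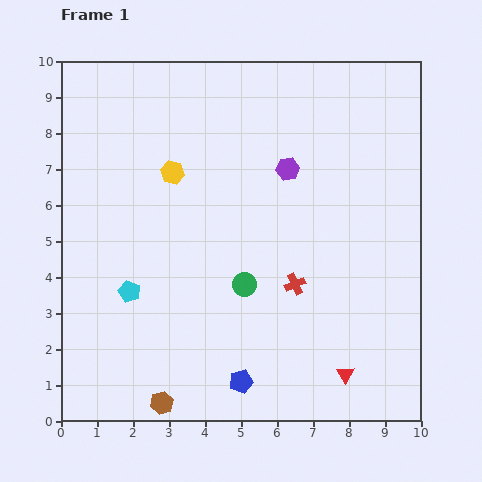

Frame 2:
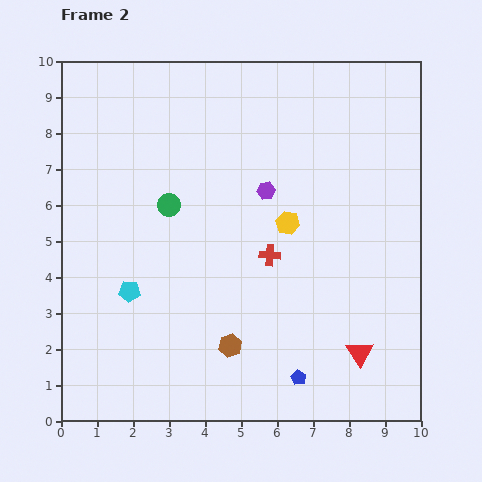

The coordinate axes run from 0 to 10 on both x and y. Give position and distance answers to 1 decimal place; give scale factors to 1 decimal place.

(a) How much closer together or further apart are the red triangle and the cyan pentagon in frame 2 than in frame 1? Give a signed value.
+0.2

Distance in frame 1: 6.4. Distance in frame 2: 6.6.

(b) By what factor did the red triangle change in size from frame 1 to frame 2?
1.5×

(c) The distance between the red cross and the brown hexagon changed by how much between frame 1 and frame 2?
-2.3

Distance in frame 1: 5.0. Distance in frame 2: 2.7.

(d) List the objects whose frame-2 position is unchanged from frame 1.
the cyan pentagon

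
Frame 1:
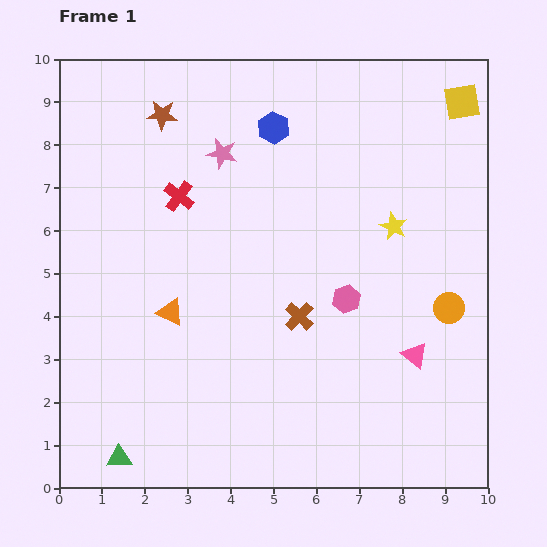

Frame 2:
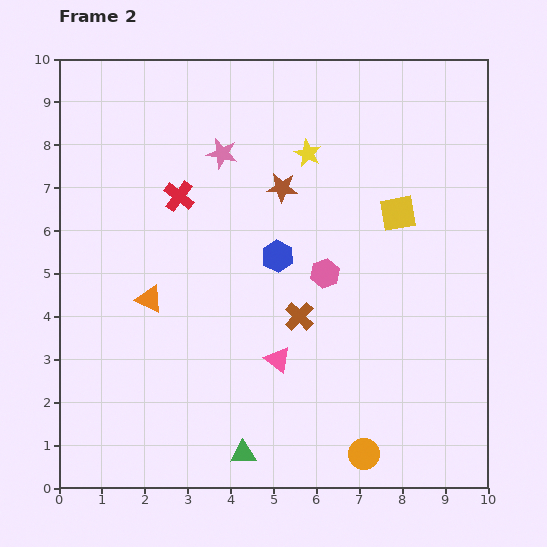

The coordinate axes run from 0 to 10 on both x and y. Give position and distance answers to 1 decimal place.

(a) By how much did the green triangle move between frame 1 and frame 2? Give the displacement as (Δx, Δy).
(2.9, 0.1)

The green triangle was at (1.4, 0.7) in frame 1 and (4.3, 0.8) in frame 2.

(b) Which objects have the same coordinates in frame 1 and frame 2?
the pink star, the red cross, the brown cross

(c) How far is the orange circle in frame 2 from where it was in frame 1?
3.9

The orange circle moved from (9.1, 4.2) to (7.1, 0.8), a distance of √(2.0² + 3.4²) ≈ 3.9.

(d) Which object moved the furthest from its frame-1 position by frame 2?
the orange circle

(moved 3.9; next 3.3)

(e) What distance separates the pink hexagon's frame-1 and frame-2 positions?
0.8

The pink hexagon moved from (6.7, 4.4) to (6.2, 5.0), a distance of √(0.5² + 0.6²) ≈ 0.8.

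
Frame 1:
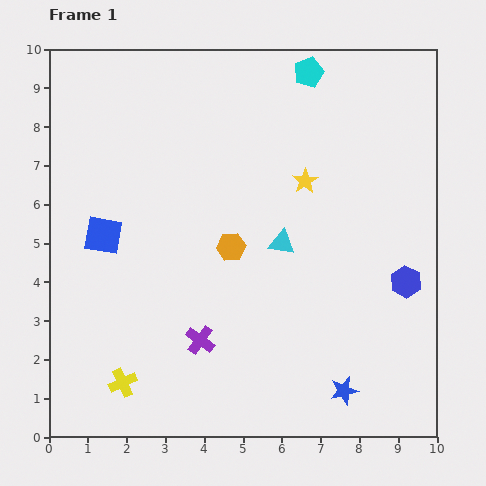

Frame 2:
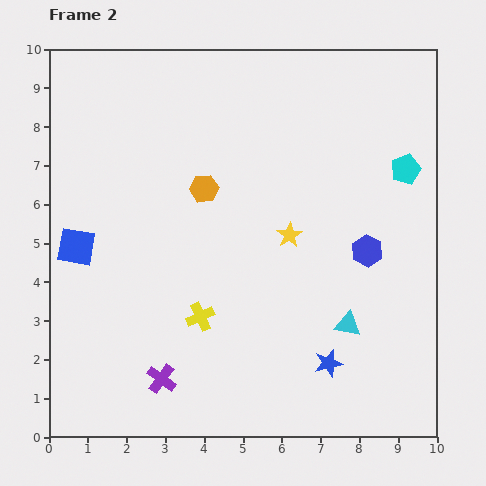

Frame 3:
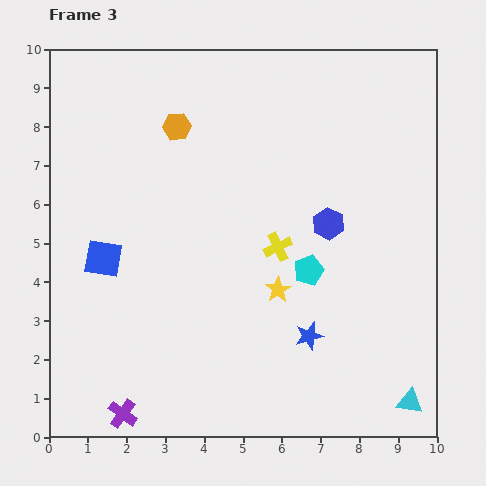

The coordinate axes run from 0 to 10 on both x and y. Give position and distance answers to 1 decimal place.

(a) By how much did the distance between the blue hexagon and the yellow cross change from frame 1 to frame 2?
-3.1

Distance in frame 1: 7.7. Distance in frame 2: 4.6.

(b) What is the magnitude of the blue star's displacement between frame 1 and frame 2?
0.8

The blue star moved from (7.6, 1.2) to (7.2, 1.9), a distance of √(0.4² + 0.7²) ≈ 0.8.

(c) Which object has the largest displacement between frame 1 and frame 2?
the cyan pentagon

(moved 3.5; next 2.7)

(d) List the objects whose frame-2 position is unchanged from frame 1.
none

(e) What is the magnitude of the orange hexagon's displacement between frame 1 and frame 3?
3.4

The orange hexagon moved from (4.7, 4.9) to (3.3, 8.0), a distance of √(1.4² + 3.1²) ≈ 3.4.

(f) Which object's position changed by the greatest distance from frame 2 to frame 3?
the cyan pentagon

(moved 3.6; next 2.7)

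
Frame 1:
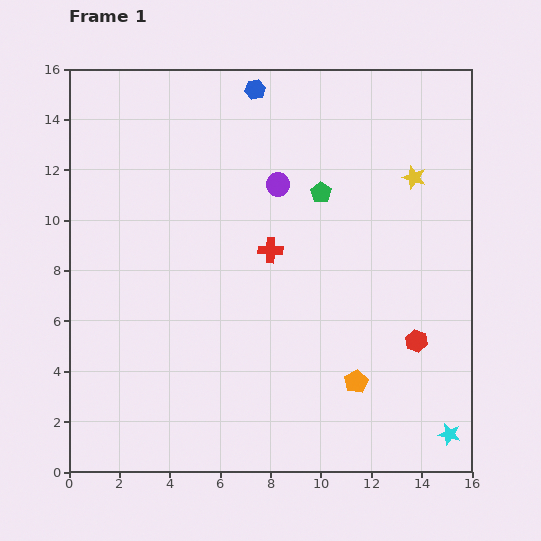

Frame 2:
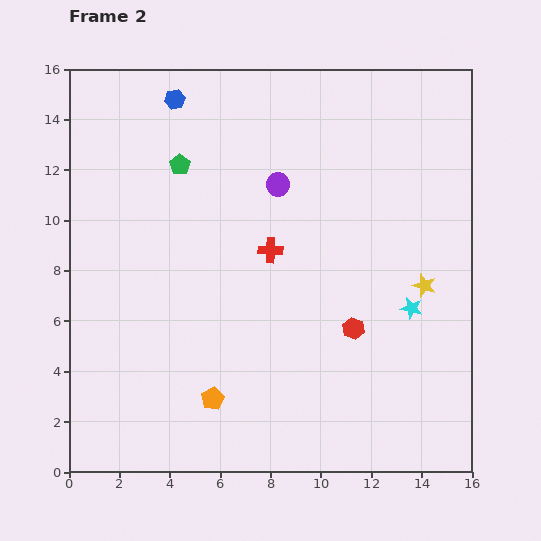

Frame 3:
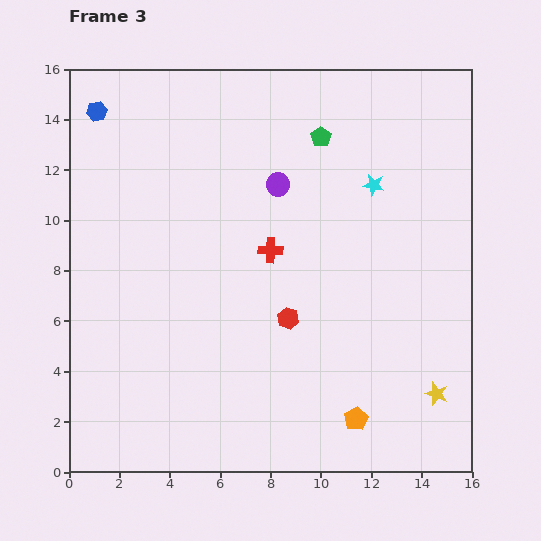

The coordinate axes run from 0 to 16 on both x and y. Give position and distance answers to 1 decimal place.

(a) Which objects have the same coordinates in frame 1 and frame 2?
the red cross, the purple circle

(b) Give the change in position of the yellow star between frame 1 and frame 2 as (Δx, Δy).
(0.4, -4.3)

The yellow star was at (13.7, 11.7) in frame 1 and (14.1, 7.4) in frame 2.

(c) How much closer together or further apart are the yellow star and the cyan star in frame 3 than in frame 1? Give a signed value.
-1.6

Distance in frame 1: 10.3. Distance in frame 3: 8.7.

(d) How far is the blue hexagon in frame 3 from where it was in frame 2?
3.1

The blue hexagon moved from (4.2, 14.8) to (1.1, 14.3), a distance of √(3.1² + 0.5²) ≈ 3.1.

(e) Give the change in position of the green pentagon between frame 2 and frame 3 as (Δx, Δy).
(5.6, 1.1)

The green pentagon was at (4.4, 12.2) in frame 2 and (10.0, 13.3) in frame 3.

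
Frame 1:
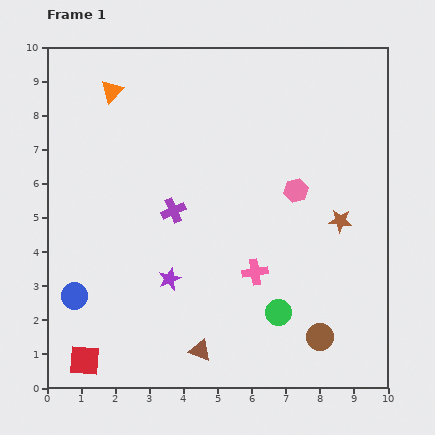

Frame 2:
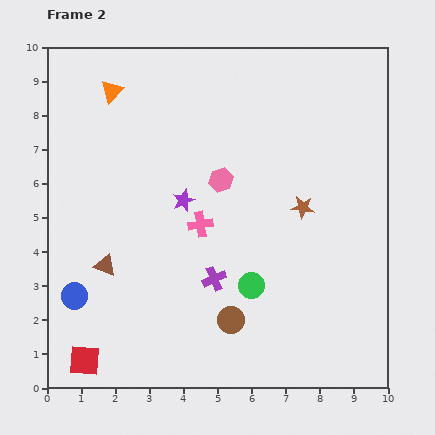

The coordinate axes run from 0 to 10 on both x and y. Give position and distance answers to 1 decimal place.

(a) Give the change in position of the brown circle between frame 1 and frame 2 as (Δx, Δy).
(-2.6, 0.5)

The brown circle was at (8.0, 1.5) in frame 1 and (5.4, 2.0) in frame 2.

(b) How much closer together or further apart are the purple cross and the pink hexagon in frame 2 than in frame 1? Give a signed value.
-0.7

Distance in frame 1: 3.6. Distance in frame 2: 2.9.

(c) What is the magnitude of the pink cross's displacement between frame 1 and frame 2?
2.1

The pink cross moved from (6.1, 3.4) to (4.5, 4.8), a distance of √(1.6² + 1.4²) ≈ 2.1.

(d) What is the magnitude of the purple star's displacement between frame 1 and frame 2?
2.3

The purple star moved from (3.6, 3.2) to (4.0, 5.5), a distance of √(0.4² + 2.3²) ≈ 2.3.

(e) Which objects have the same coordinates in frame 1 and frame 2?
the orange triangle, the red square, the blue circle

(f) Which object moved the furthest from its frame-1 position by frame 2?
the brown triangle

(moved 3.8; next 2.6)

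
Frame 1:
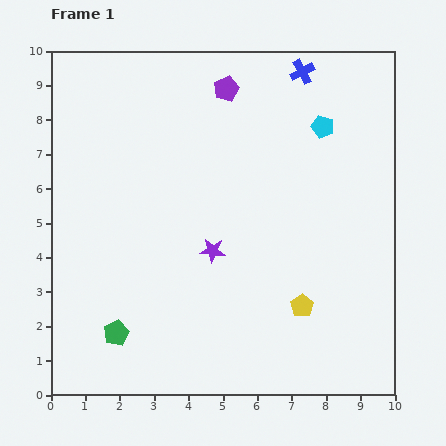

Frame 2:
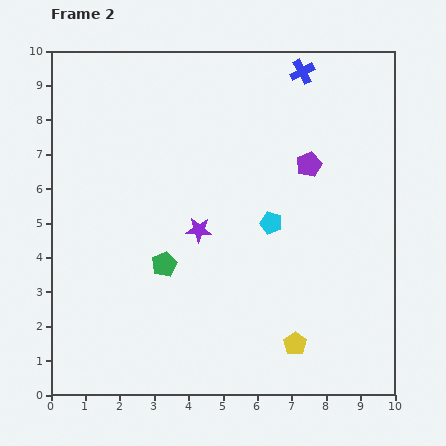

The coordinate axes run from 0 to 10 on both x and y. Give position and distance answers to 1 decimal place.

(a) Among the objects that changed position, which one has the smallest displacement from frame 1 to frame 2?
the purple star

(moved 0.7)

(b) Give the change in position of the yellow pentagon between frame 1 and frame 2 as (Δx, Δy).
(-0.2, -1.1)

The yellow pentagon was at (7.3, 2.6) in frame 1 and (7.1, 1.5) in frame 2.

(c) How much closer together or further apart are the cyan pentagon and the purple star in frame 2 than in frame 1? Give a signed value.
-2.7

Distance in frame 1: 4.8. Distance in frame 2: 2.1.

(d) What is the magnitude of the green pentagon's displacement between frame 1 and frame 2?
2.4

The green pentagon moved from (1.9, 1.8) to (3.3, 3.8), a distance of √(1.4² + 2.0²) ≈ 2.4.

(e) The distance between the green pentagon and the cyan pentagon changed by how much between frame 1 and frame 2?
-5.2

Distance in frame 1: 8.5. Distance in frame 2: 3.3.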